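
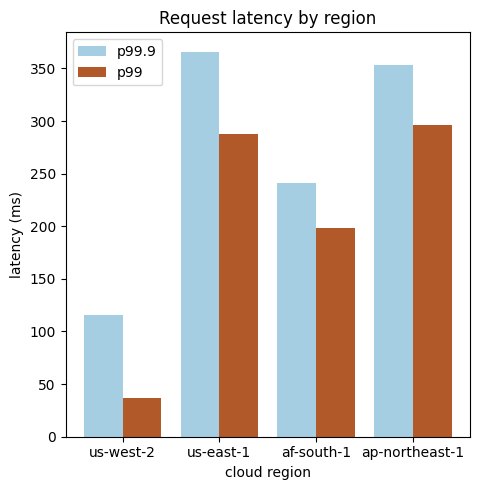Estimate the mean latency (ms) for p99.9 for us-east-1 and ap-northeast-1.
(350 + 350) / 2 ≈ 350.

≈ 350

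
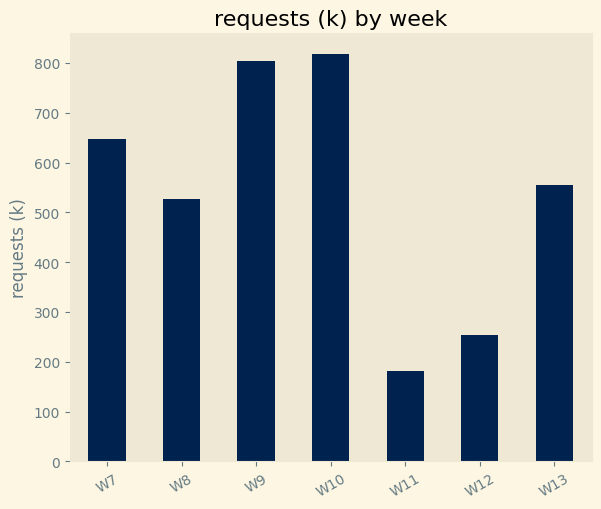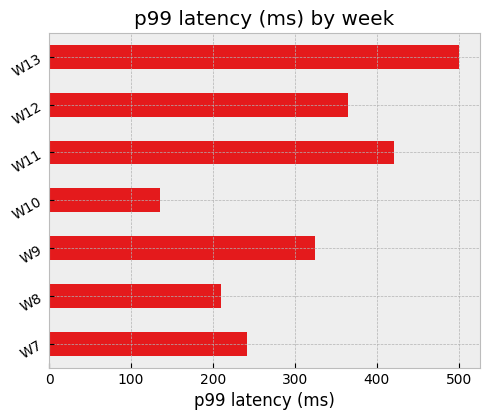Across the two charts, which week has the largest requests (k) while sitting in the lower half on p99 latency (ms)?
Chart 2 median p99 latency (ms) ≈ 300; below-median weeks: W7, W8, W10. Among those, W10 has the highest requests (k) (≈ 800).

W10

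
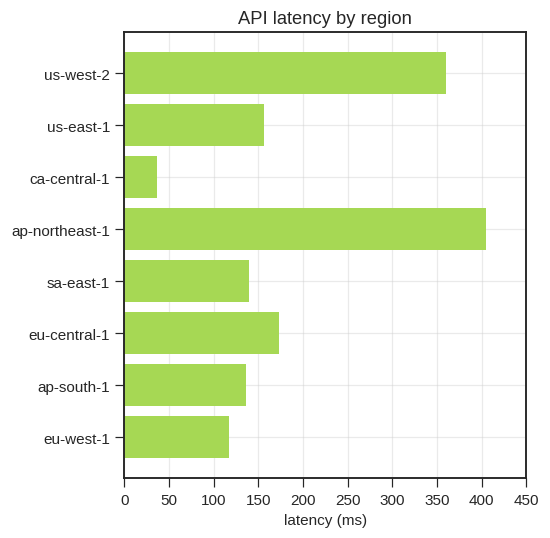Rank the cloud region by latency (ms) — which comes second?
us-west-2

Top 3: ap-northeast-1 ≈ 400, us-west-2 ≈ 350, eu-central-1 ≈ 150.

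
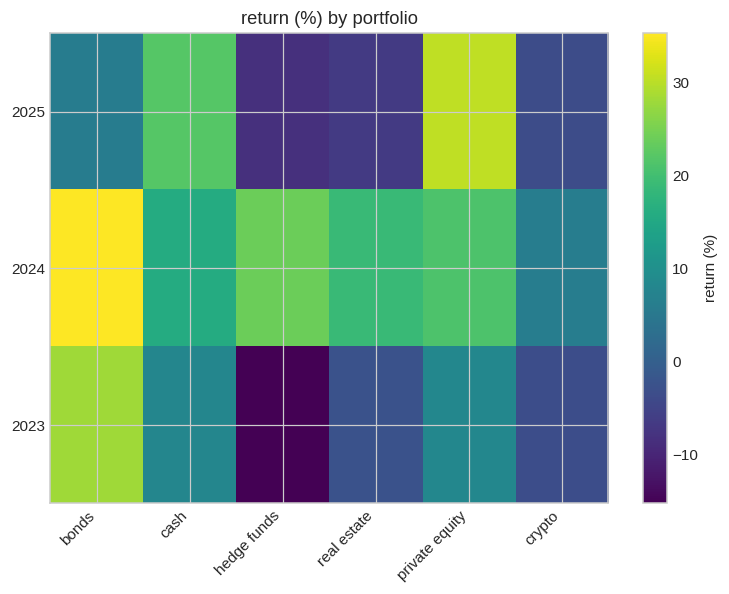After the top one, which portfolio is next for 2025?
cash

Top 3 for 2025: private equity ≈ 30, cash ≈ 20, bonds ≈ 5.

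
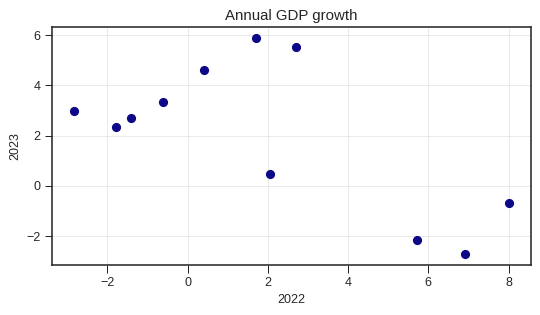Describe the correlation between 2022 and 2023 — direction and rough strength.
negative, moderate

Points are negatively correlated; moderate (|r| ≈ 0.6).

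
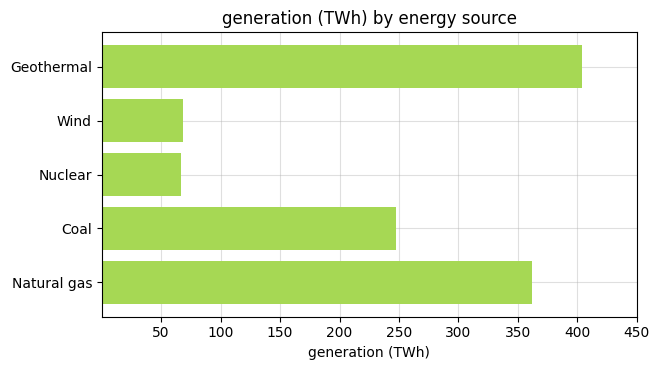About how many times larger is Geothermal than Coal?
Geothermal ≈ 400, Coal ≈ 250; 400/250 ≈ 1.6.

≈ 1.6×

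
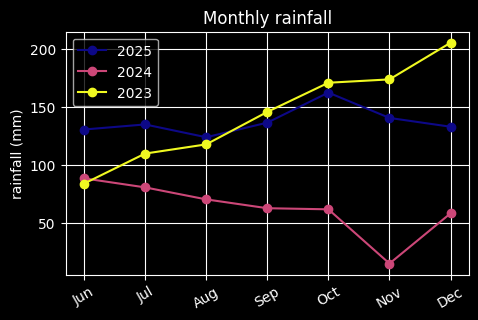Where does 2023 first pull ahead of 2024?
Jun: 2023 ≈ 80 vs 2024 ≈ 80 (not yet); Jul: 2023 ≈ 100 vs 2024 ≈ 80 (first crossover).

Jul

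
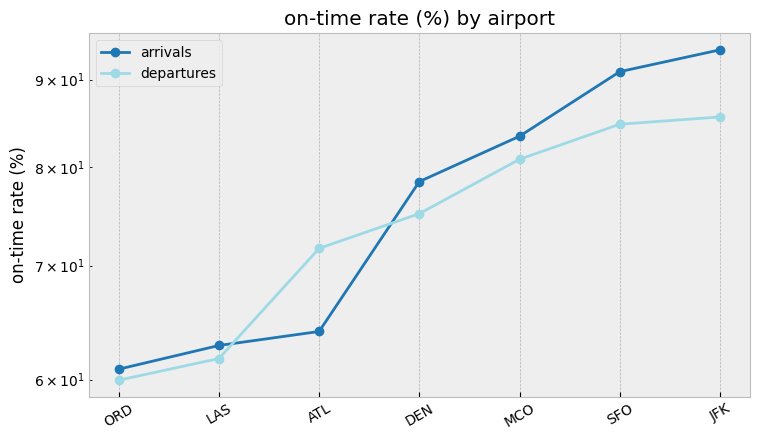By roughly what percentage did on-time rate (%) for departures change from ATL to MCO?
ATL ≈ 70, MCO ≈ 80; (80 − 70) / 70 ≈ +14.3%.

≈ +14.3%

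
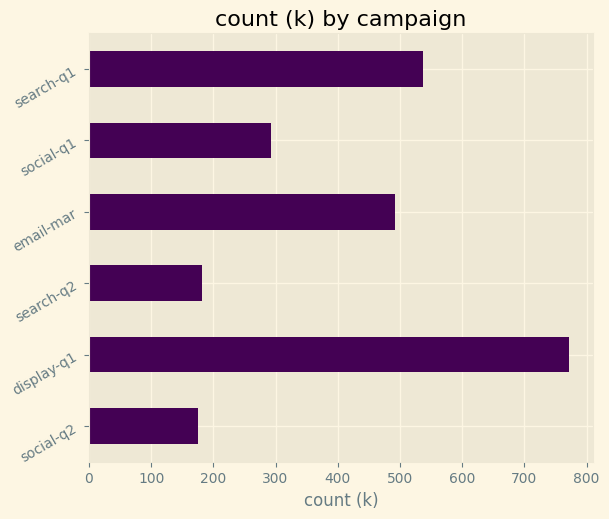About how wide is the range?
≈ 600

Max display-q1 ≈ 800, min social-q2 ≈ 200; range ≈ 600.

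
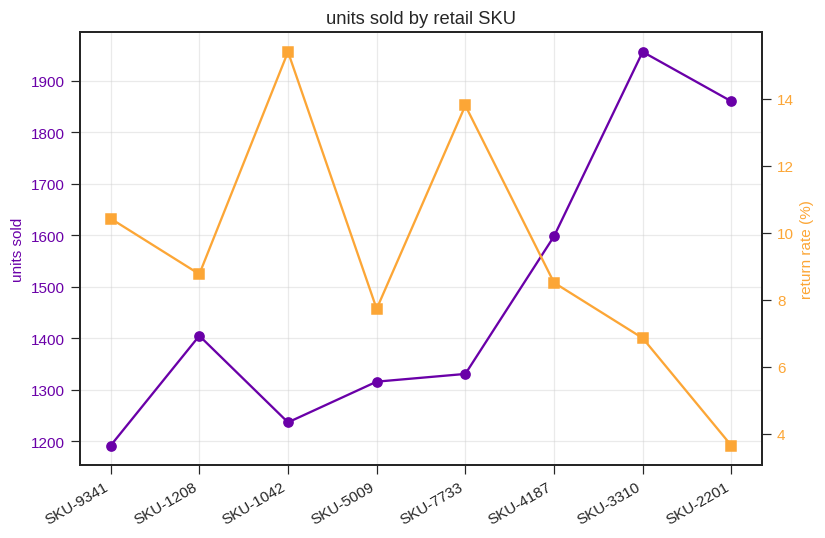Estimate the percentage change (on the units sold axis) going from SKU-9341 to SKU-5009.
≈ +8.3%

SKU-9341 ≈ 1200, SKU-5009 ≈ 1300; (1300 − 1200) / 1200 ≈ +8.3%.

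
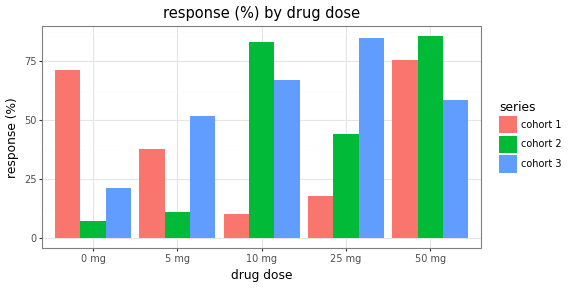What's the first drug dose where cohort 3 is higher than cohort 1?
5 mg

0 mg: cohort 3 ≈ 20 vs cohort 1 ≈ 70 (not yet); 5 mg: cohort 3 ≈ 50 vs cohort 1 ≈ 40 (first crossover).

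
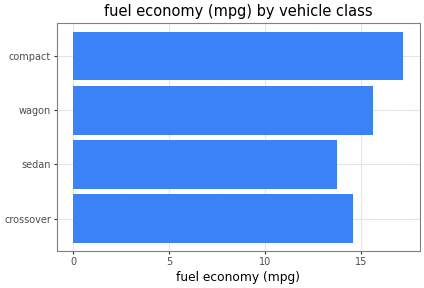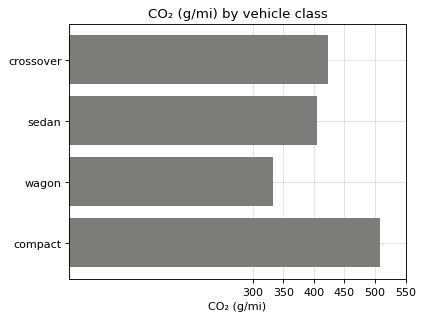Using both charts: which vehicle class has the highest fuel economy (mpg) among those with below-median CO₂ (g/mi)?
Chart 2 median CO₂ (g/mi) ≈ 400; below-median vehicle classes: sedan, wagon. Among those, wagon has the highest fuel economy (mpg) (≈ 16).

wagon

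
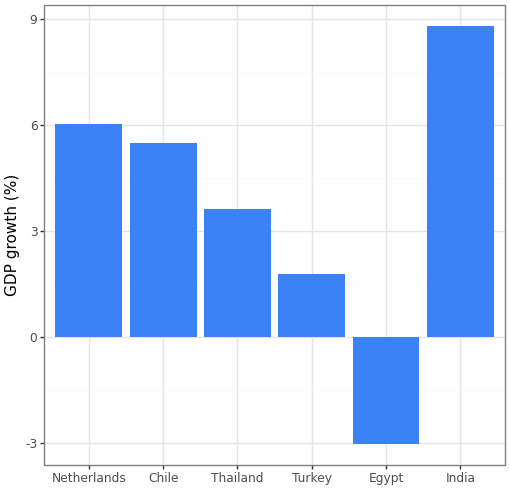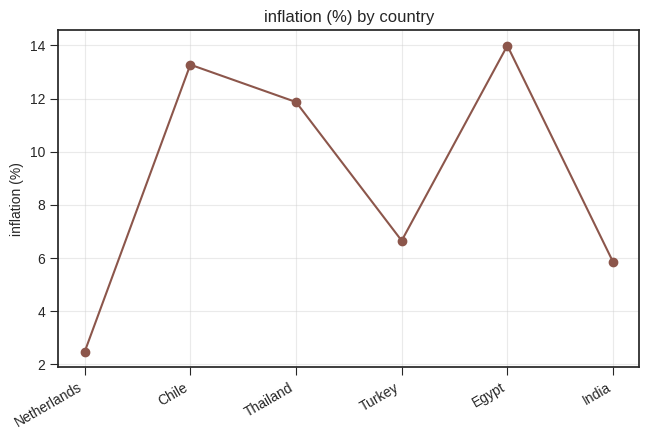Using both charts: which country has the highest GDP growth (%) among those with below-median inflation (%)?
Chart 2 median inflation (%) ≈ 10; below-median countries: Netherlands, Turkey, India. Among those, India has the highest GDP growth (%) (≈ 9).

India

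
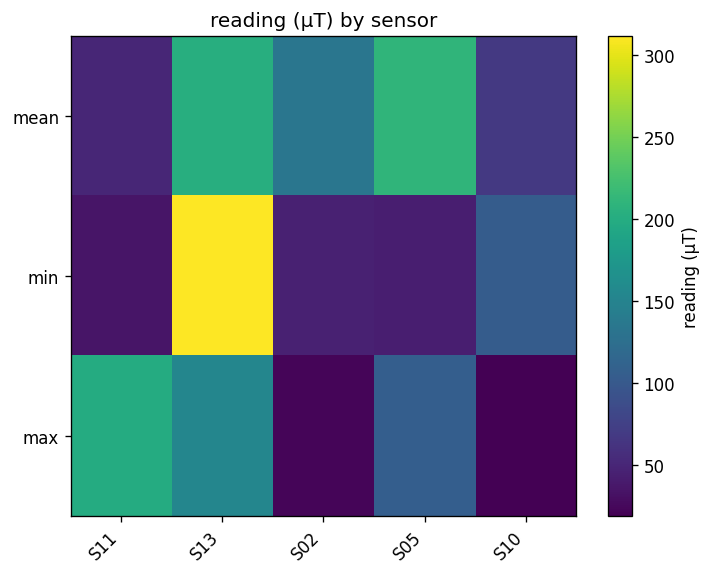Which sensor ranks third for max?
Top 4 for max: S11 ≈ 200, S13 ≈ 150, S05 ≈ 100, S02 ≈ 25.

S05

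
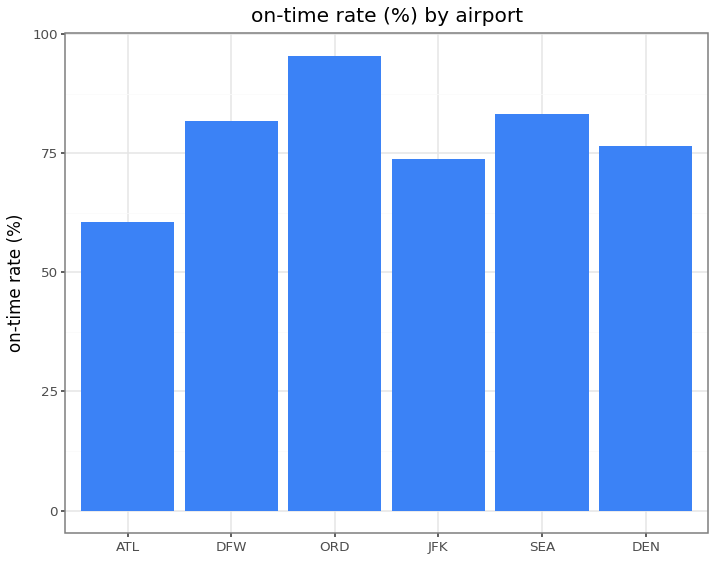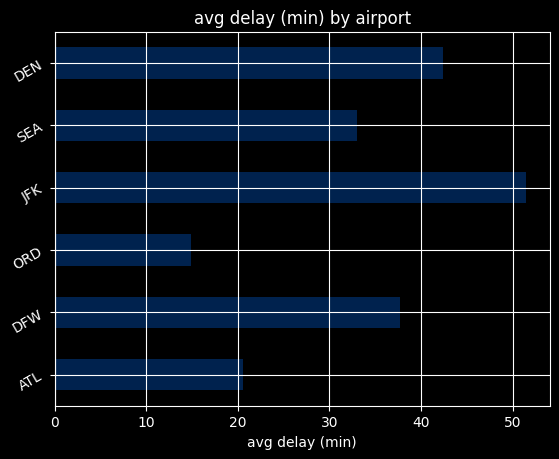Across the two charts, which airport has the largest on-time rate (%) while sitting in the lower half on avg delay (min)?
Chart 2 median avg delay (min) ≈ 35; below-median airports: ATL, ORD, SEA. Among those, ORD has the highest on-time rate (%) (≈ 100).

ORD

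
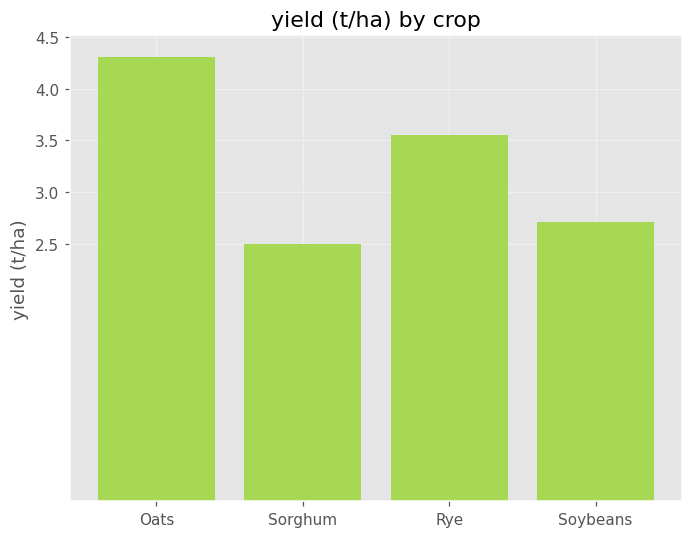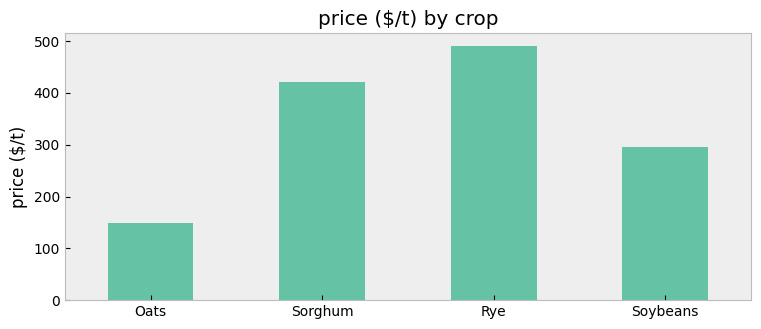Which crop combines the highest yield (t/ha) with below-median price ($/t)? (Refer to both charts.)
Oats

Chart 2 median price ($/t) ≈ 350; below-median crops: Oats, Soybeans. Among those, Oats has the highest yield (t/ha) (≈ 4.5).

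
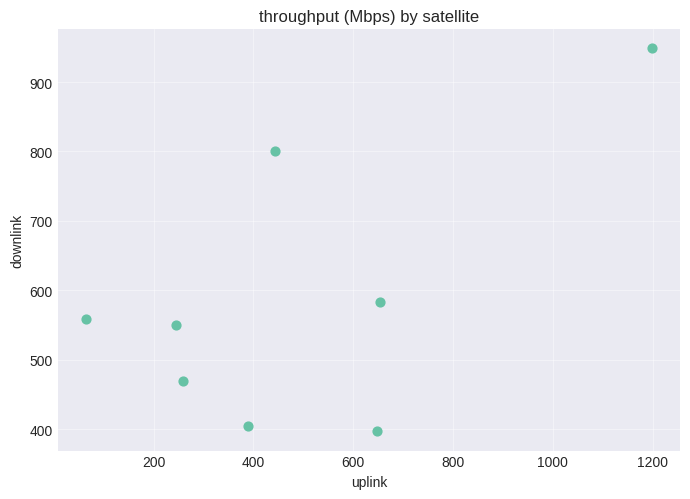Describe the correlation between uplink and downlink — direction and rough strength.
positive, moderate

Points are positively correlated; moderate (|r| ≈ 0.6).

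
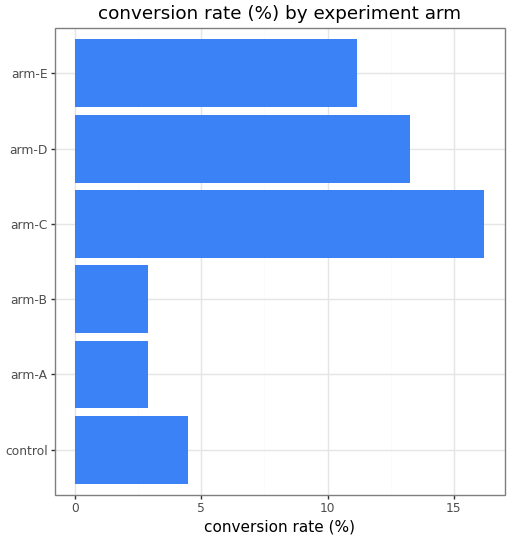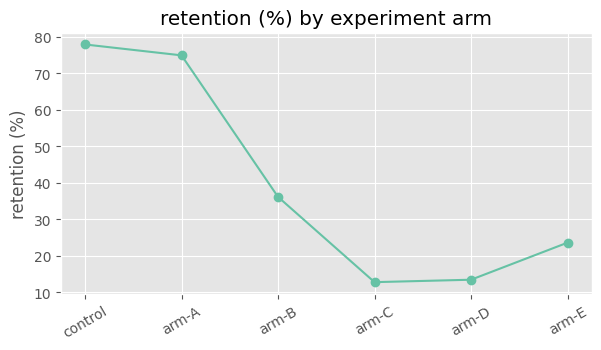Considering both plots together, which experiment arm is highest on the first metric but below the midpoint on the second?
arm-C

Chart 2 median retention (%) ≈ 30; below-median experiment arms: arm-C, arm-D, arm-E. Among those, arm-C has the highest conversion rate (%) (≈ 16).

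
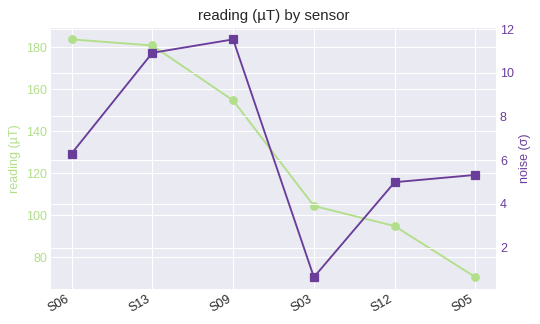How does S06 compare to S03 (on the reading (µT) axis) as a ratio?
≈ 1.8×

S06 ≈ 180, S03 ≈ 100; 180/100 ≈ 1.8.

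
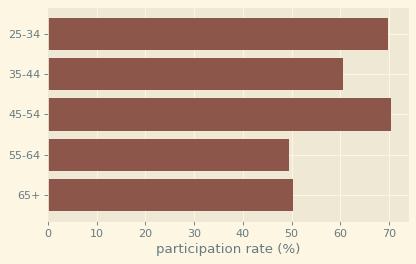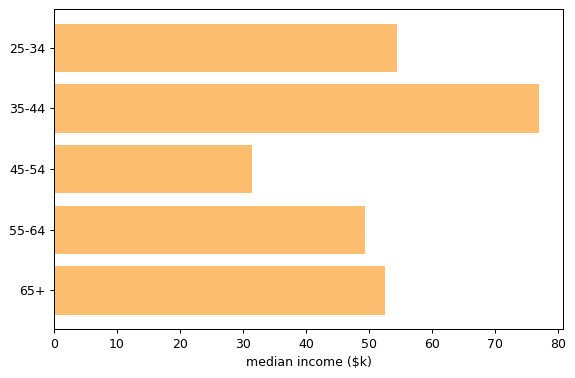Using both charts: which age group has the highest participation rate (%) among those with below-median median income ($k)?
Chart 2 median median income ($k) ≈ 50; below-median age groups: 45-54, 55-64. Among those, 45-54 has the highest participation rate (%) (≈ 70).

45-54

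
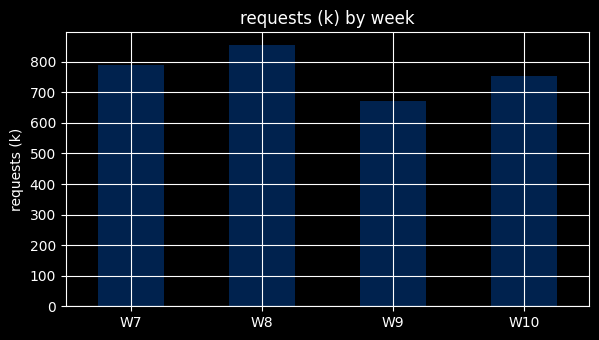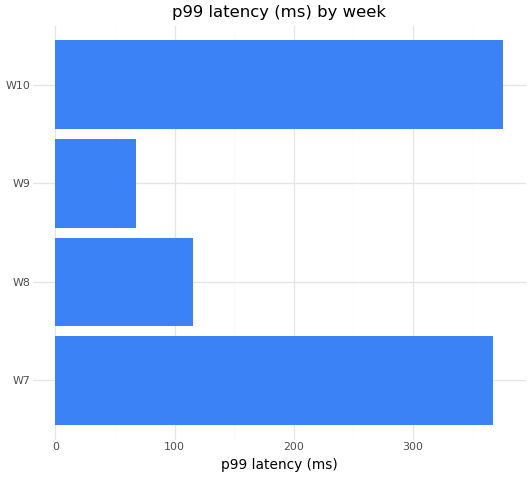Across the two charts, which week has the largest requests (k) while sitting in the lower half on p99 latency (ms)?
W8

Chart 2 median p99 latency (ms) ≈ 250; below-median weeks: W8, W9. Among those, W8 has the highest requests (k) (≈ 900).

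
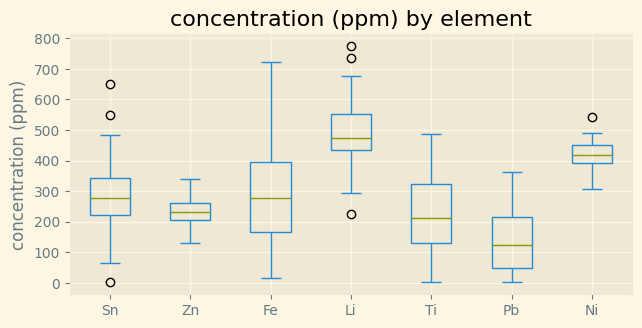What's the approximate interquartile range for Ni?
≈ 50

Q3 ≈ 450, Q1 ≈ 400; IQR ≈ 50.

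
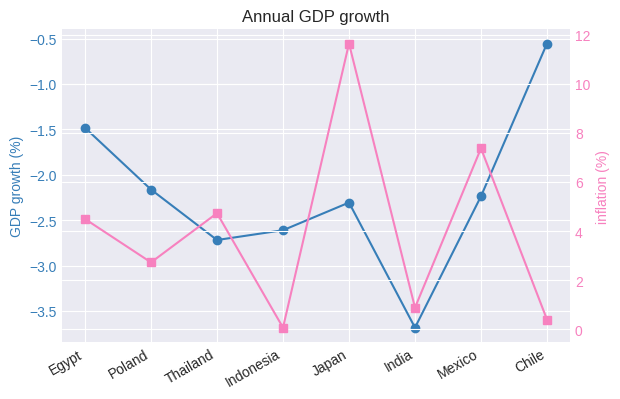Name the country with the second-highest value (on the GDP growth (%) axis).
Egypt

Top 3 (on the GDP growth (%) axis): Chile ≈ -0.5, Egypt ≈ -1.5, Poland ≈ -2.0.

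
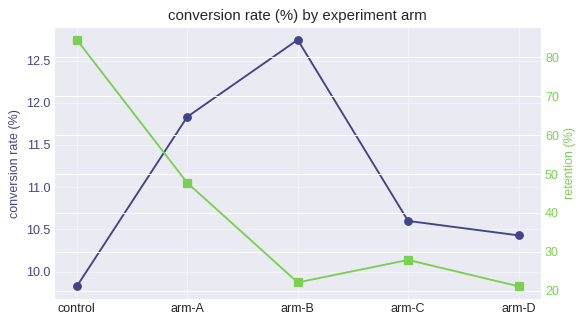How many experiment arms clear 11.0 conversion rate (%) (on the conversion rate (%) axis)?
Above 11.0: arm-A, arm-B.

2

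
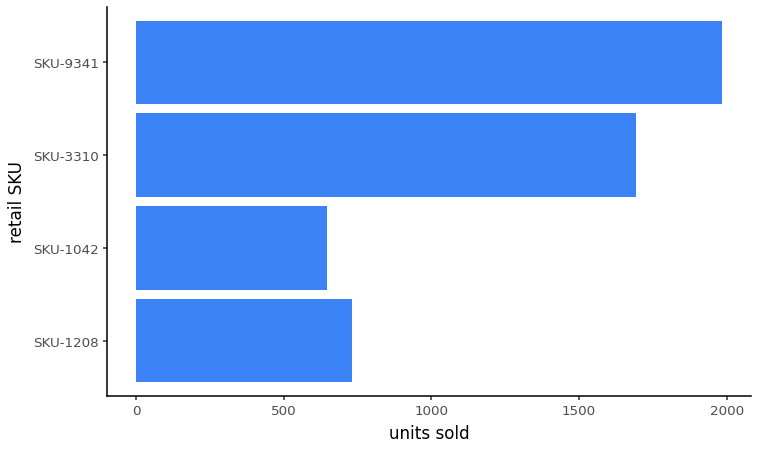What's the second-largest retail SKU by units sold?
Top 3: SKU-9341 ≈ 2000, SKU-3310 ≈ 1600, SKU-1208 ≈ 800.

SKU-3310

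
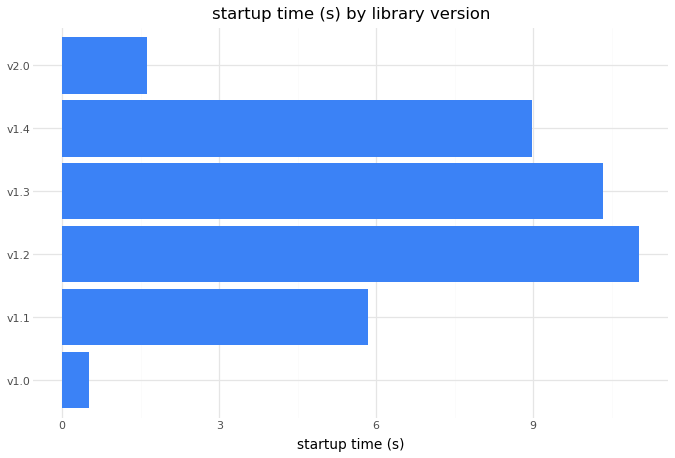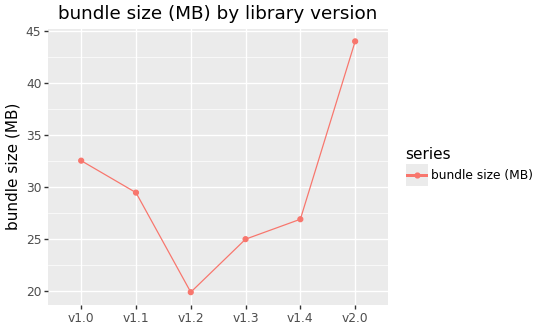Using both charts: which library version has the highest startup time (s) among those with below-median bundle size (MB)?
v1.2

Chart 2 median bundle size (MB) ≈ 30; below-median library versions: v1.2, v1.3, v1.4. Among those, v1.2 has the highest startup time (s) (≈ 12).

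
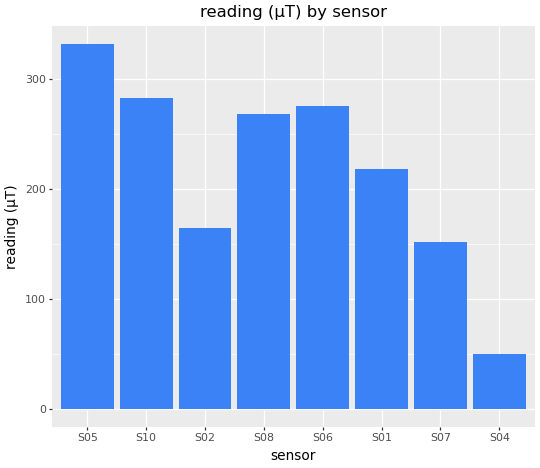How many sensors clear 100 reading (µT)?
Above 100: S05, S10, S02, S08, S06, S01, S07.

7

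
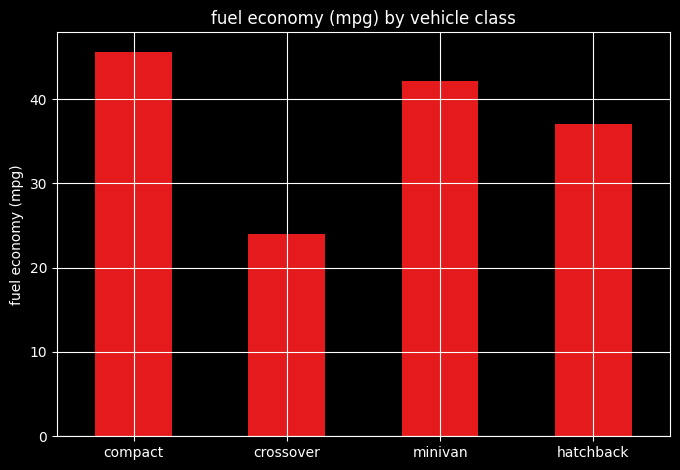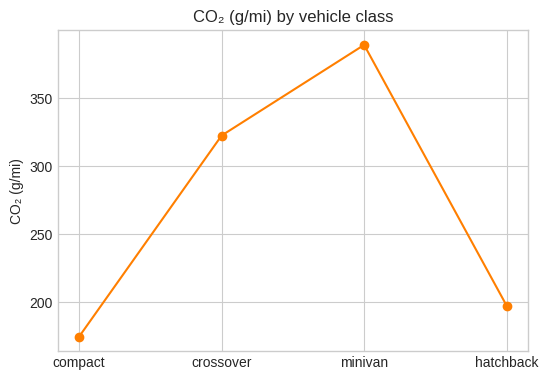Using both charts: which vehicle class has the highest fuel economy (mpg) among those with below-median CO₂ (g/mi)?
Chart 2 median CO₂ (g/mi) ≈ 250; below-median vehicle classes: compact, hatchback. Among those, compact has the highest fuel economy (mpg) (≈ 45).

compact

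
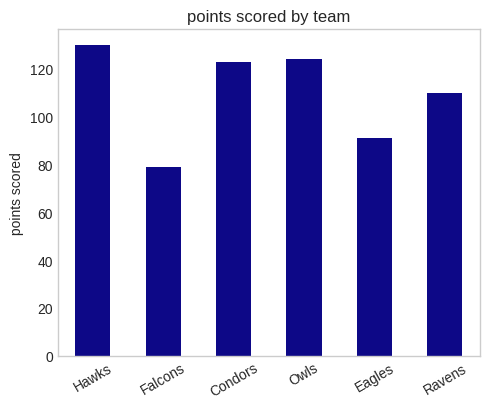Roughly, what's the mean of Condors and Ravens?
≈ 120

(120 + 120) / 2 ≈ 120.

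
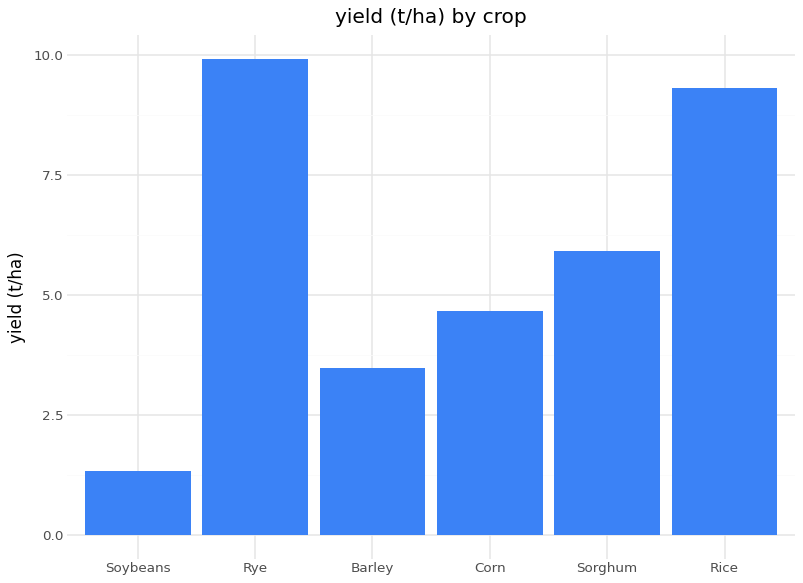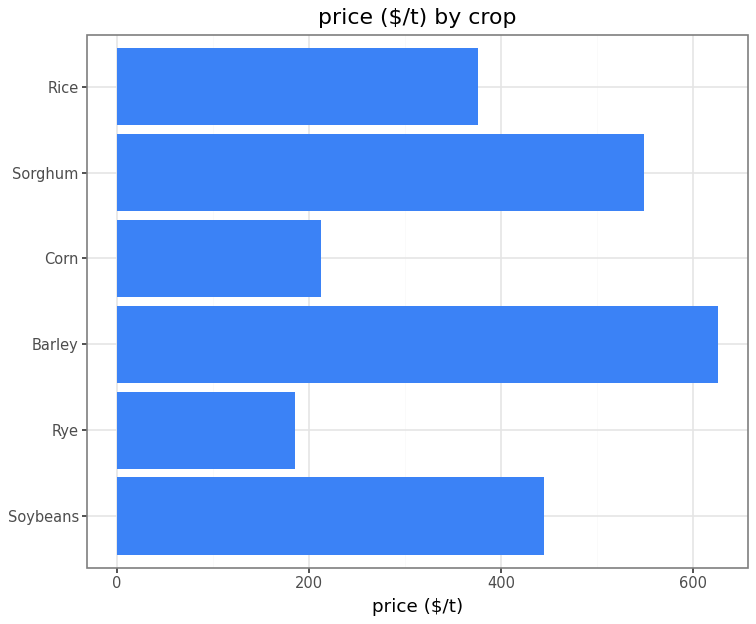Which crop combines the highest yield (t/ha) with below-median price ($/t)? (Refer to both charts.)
Rye

Chart 2 median price ($/t) ≈ 400; below-median crops: Rye, Corn, Rice. Among those, Rye has the highest yield (t/ha) (≈ 10).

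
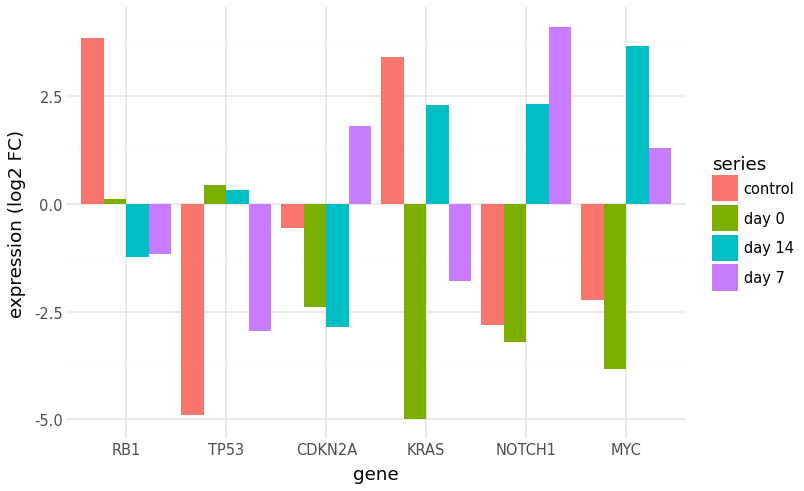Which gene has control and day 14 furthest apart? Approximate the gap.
MYC, ≈ 6 log2 FC

MYC: control ≈ -2, day 14 ≈ 4 → gap ≈ 6. Next-largest (TP53) is only ≈ 5.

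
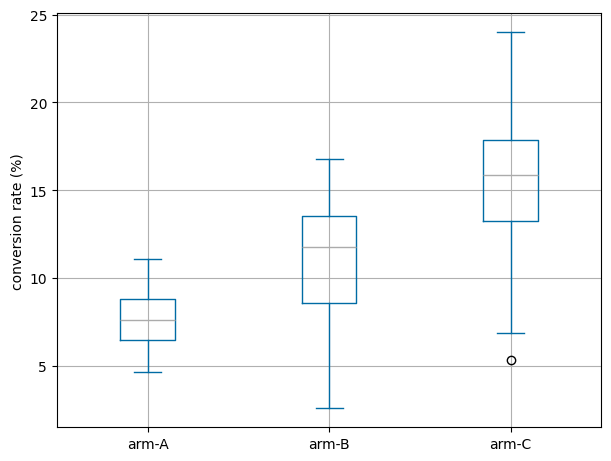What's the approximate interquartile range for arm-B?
≈ 5

Q3 ≈ 14, Q1 ≈ 9; IQR ≈ 5.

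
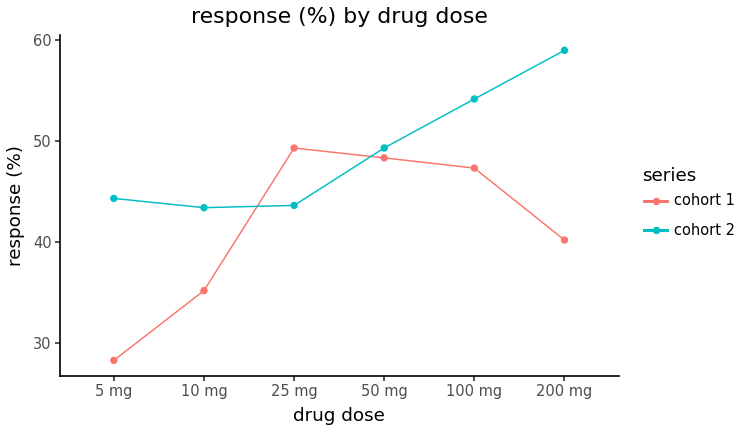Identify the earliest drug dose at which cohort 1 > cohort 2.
25 mg

10 mg: cohort 1 ≈ 35 vs cohort 2 ≈ 45 (not yet); 25 mg: cohort 1 ≈ 50 vs cohort 2 ≈ 45 (first crossover).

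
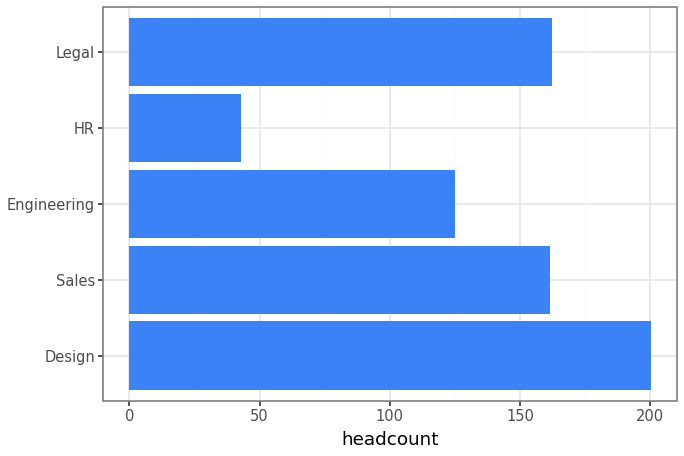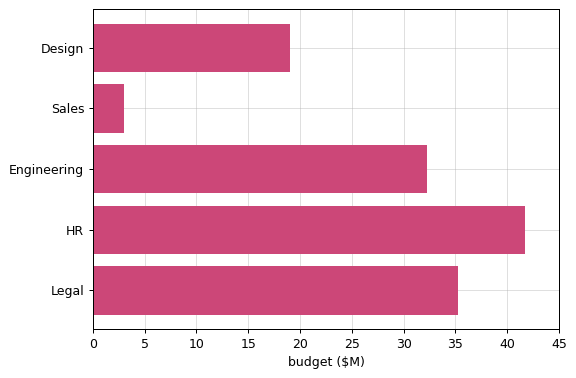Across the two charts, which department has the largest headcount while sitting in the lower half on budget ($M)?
Design

Chart 2 median budget ($M) ≈ 30; below-median departments: Design, Sales. Among those, Design has the highest headcount (≈ 200).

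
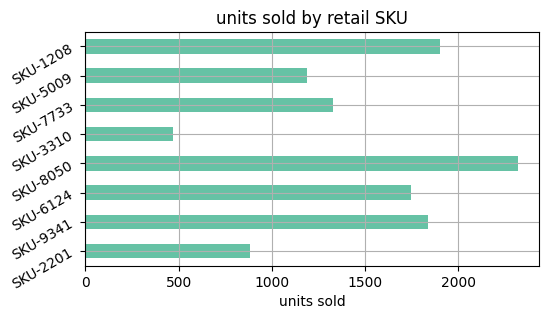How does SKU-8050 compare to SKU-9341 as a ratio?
SKU-8050 ≈ 2400, SKU-9341 ≈ 1800; 2400/1800 ≈ 1.33.

≈ 1.33×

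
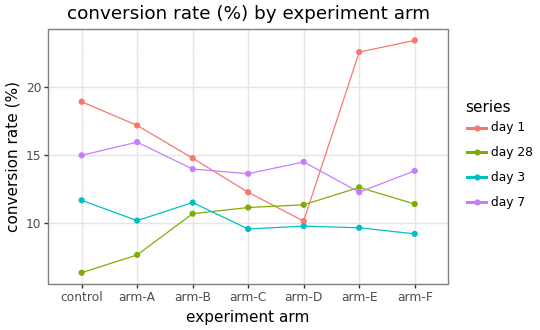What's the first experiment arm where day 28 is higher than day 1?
arm-D

arm-C: day 28 ≈ 12 vs day 1 ≈ 12 (not yet); arm-D: day 28 ≈ 12 vs day 1 ≈ 10 (first crossover).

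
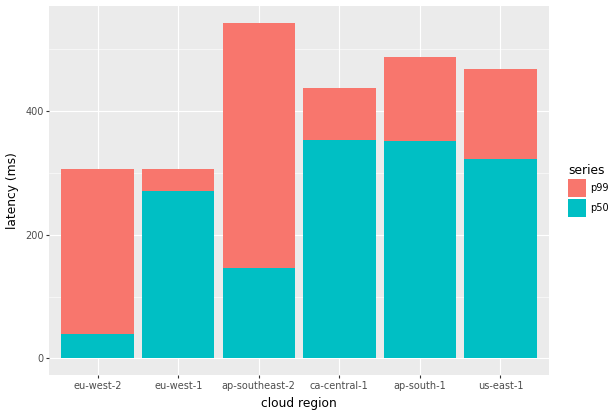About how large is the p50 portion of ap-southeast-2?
p50 top ≈ 150, bottom ≈ 0; segment ≈ 150.

≈ 150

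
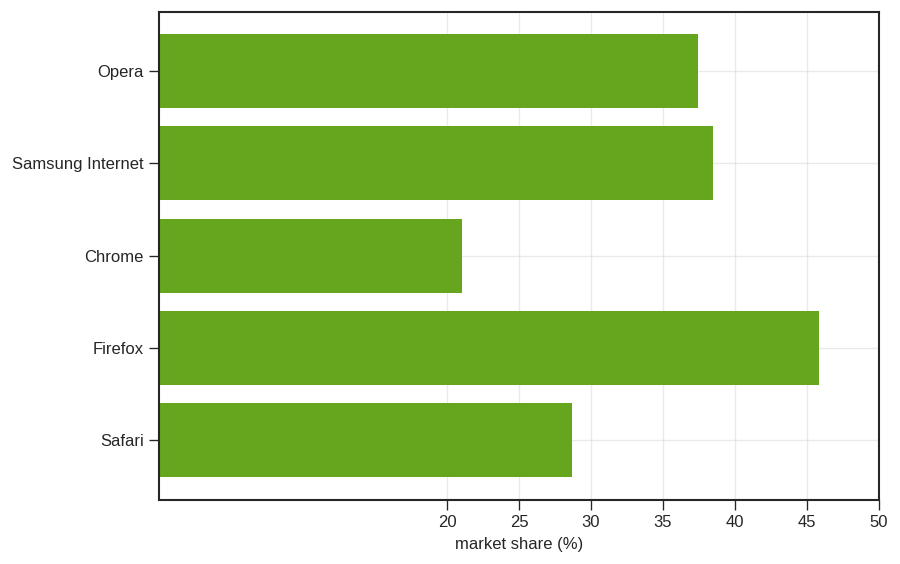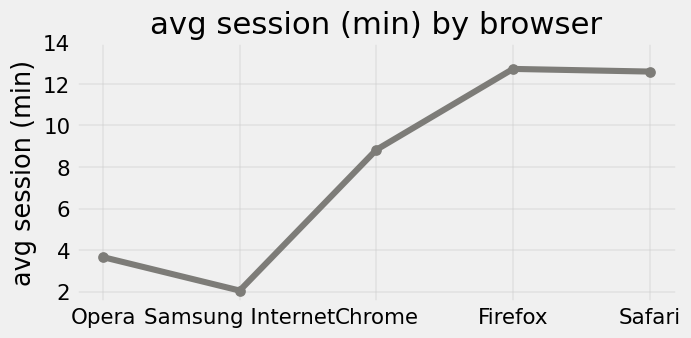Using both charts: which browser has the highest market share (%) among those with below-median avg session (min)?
Chart 2 median avg session (min) ≈ 8; below-median browsers: Opera, Samsung Internet. Among those, Samsung Internet has the highest market share (%) (≈ 40).

Samsung Internet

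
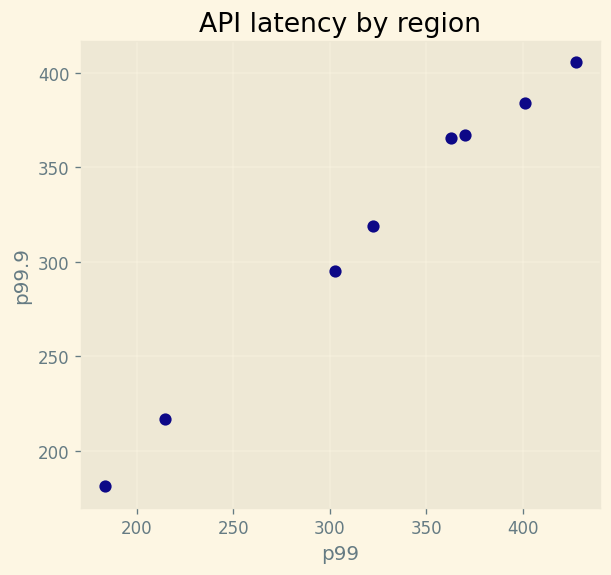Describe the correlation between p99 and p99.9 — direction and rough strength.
Points are positively correlated; strong (|r| ≈ 1.0).

positive, strong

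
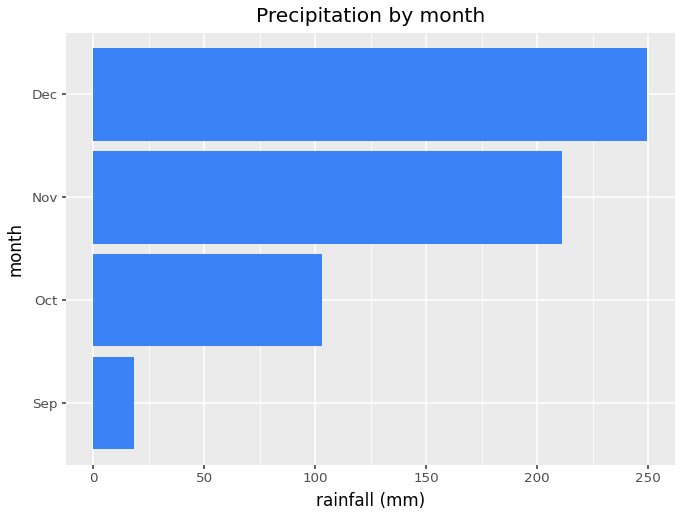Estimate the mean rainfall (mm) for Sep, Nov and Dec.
≈ 158

(25 + 200 + 250) / 3 ≈ 158.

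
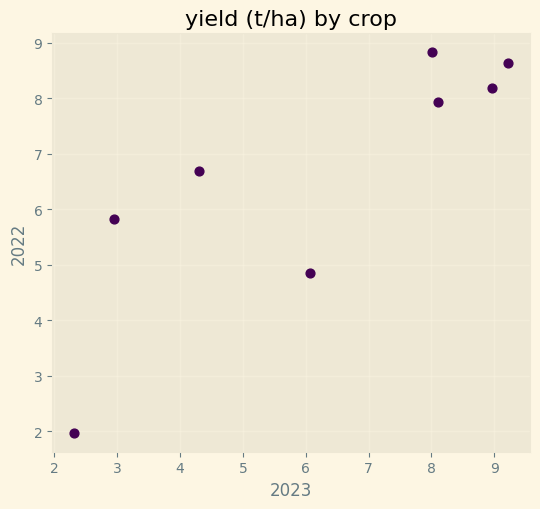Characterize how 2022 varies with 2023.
positive, strong

Points are positively correlated; strong (|r| ≈ 0.8).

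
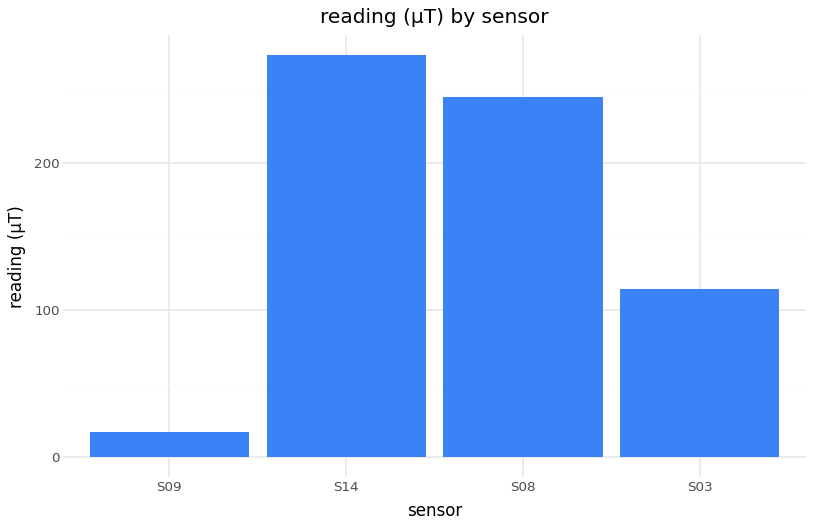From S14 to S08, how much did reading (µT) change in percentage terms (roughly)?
S14 ≈ 275, S08 ≈ 250; (250 − 275) / 275 ≈ -9.1%.

≈ -9.1%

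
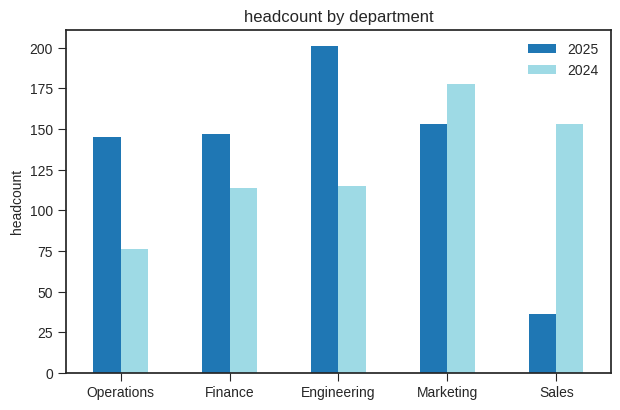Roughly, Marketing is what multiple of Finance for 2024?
≈ 1.5×

Marketing ≈ 180, Finance ≈ 120; 180/120 ≈ 1.5.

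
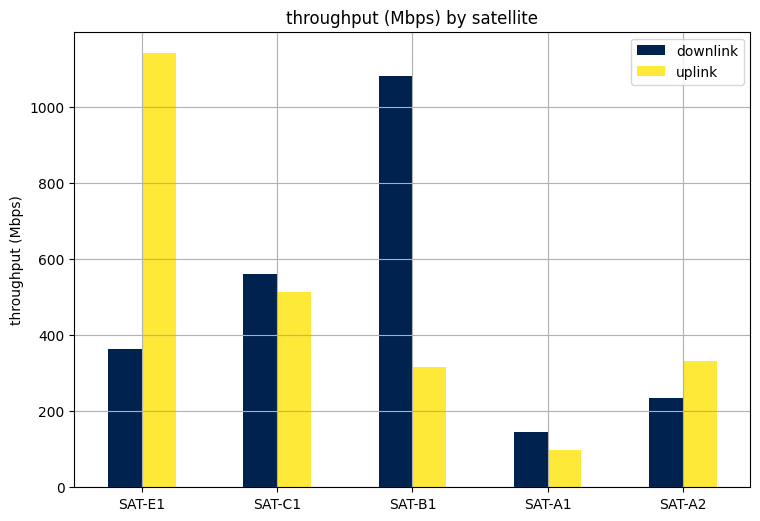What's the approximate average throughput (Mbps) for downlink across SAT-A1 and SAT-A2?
(100 + 200) / 2 ≈ 150.

≈ 150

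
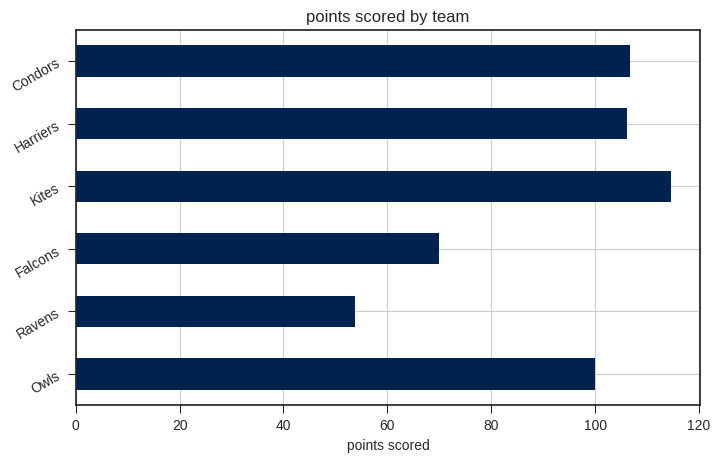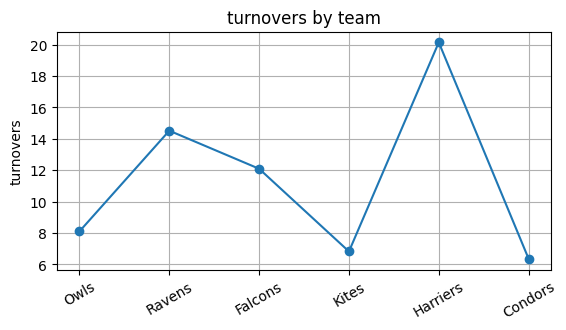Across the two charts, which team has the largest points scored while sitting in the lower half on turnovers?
Chart 2 median turnovers ≈ 10; below-median teams: Owls, Kites, Condors. Among those, Kites has the highest points scored (≈ 120).

Kites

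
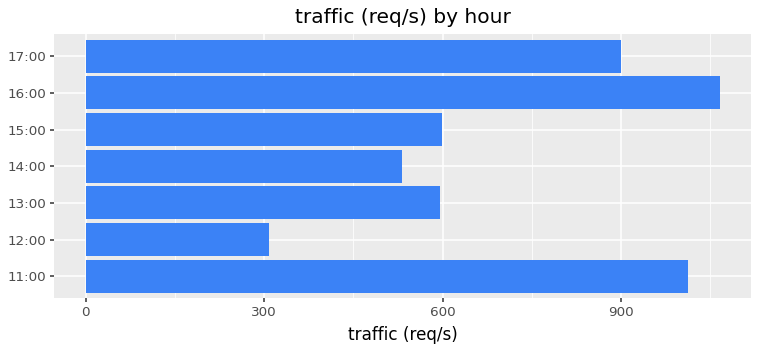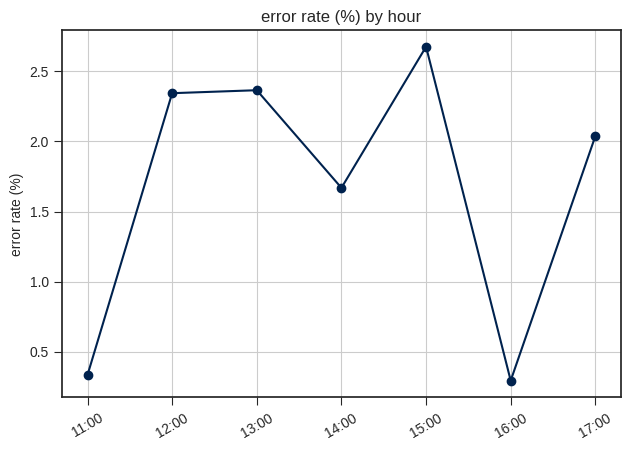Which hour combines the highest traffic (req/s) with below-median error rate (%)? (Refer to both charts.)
16:00

Chart 2 median error rate (%) ≈ 2; below-median hours: 11:00, 14:00, 16:00. Among those, 16:00 has the highest traffic (req/s) (≈ 1100).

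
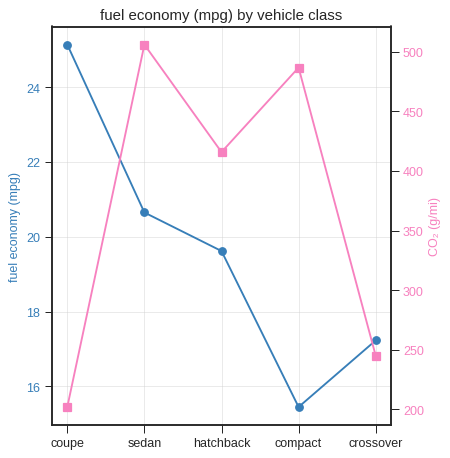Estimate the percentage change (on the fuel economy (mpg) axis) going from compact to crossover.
compact ≈ 15, crossover ≈ 17; (17 − 15) / 15 ≈ +13.3%.

≈ +13.3%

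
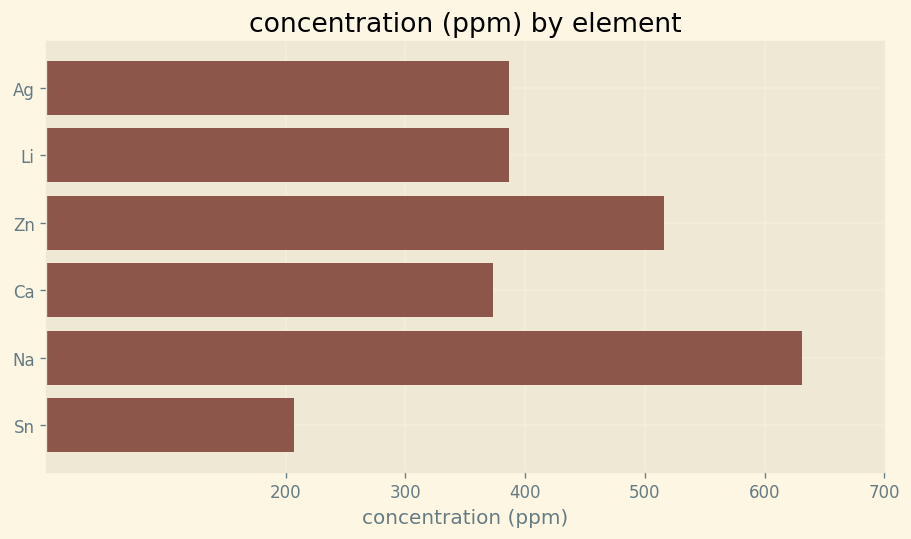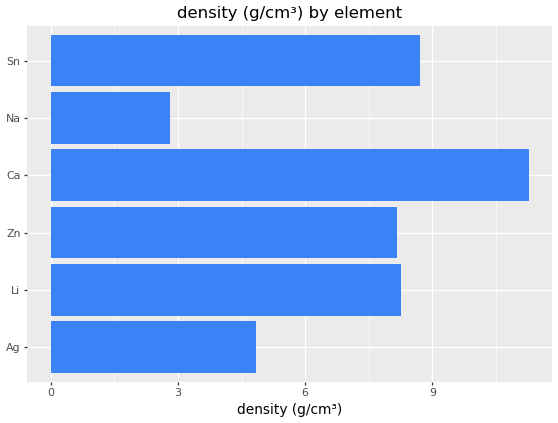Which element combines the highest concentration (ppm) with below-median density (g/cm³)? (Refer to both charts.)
Na

Chart 2 median density (g/cm³) ≈ 8; below-median elements: Ag, Zn, Na. Among those, Na has the highest concentration (ppm) (≈ 600).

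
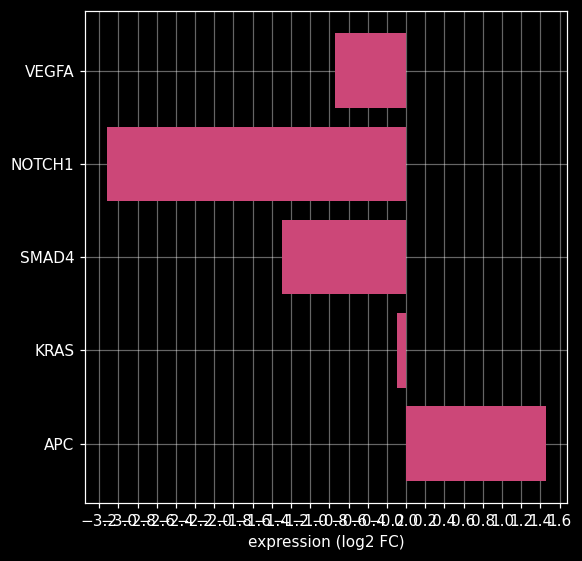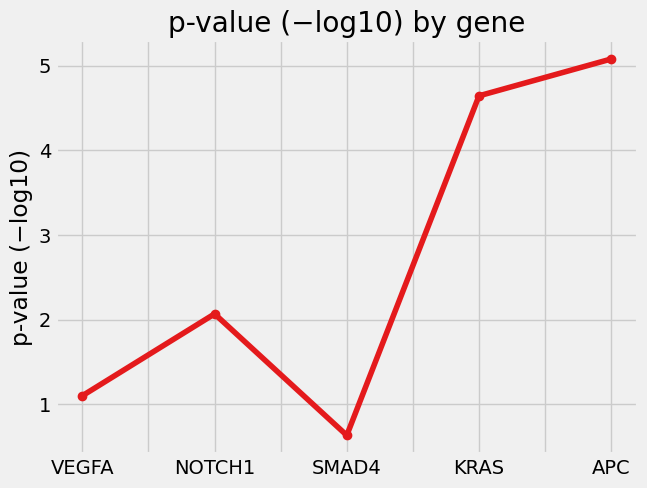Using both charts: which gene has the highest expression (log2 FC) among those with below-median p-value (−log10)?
Chart 2 median p-value (−log10) ≈ 2; below-median genes: VEGFA, SMAD4. Among those, VEGFA has the highest expression (log2 FC) (≈ -0.8).

VEGFA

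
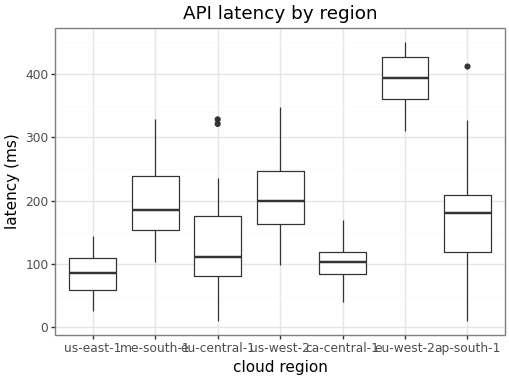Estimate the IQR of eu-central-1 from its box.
≈ 100

Q3 ≈ 200, Q1 ≈ 100; IQR ≈ 100.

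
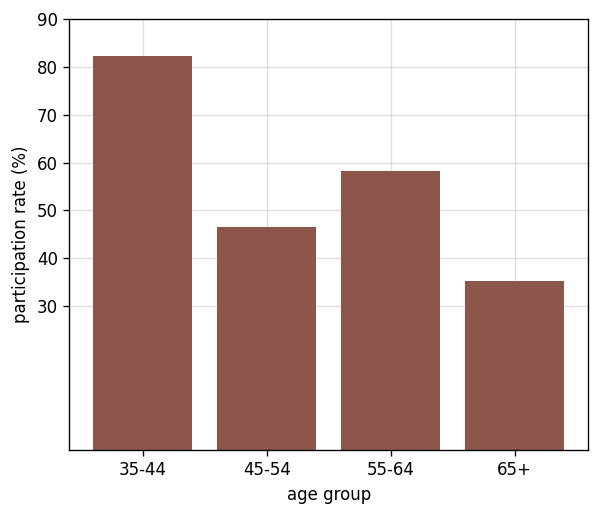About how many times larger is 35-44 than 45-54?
35-44 ≈ 80, 45-54 ≈ 50; 80/50 ≈ 1.6.

≈ 1.6×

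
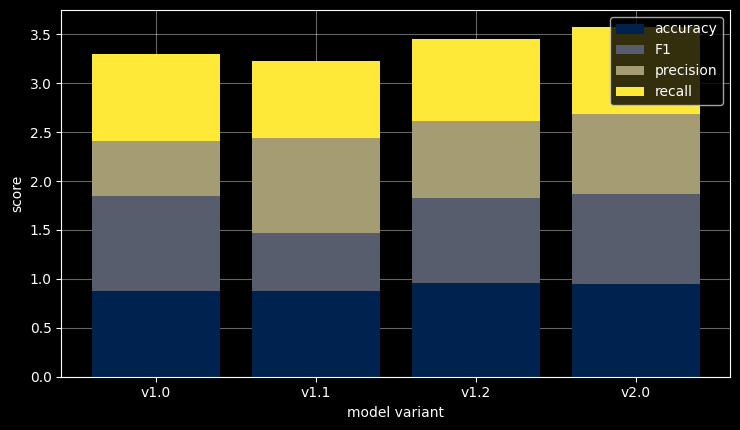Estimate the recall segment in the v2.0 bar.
≈ 1.0

recall top ≈ 3.5, bottom ≈ 2.5; segment ≈ 1.0.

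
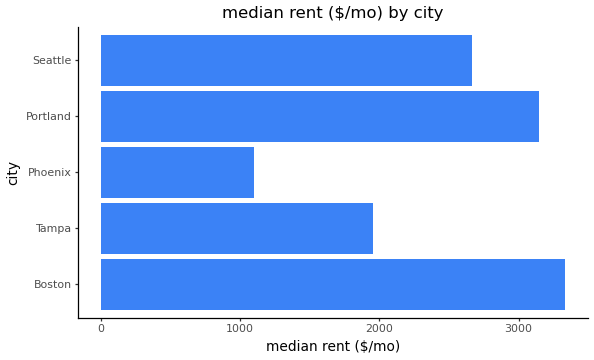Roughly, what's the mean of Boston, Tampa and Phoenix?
(3500 + 2000 + 1000) / 3 ≈ 2167.

≈ 2167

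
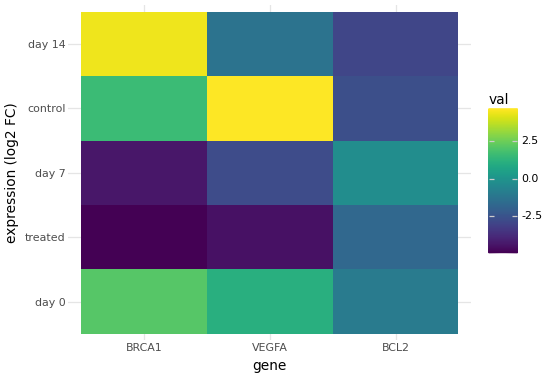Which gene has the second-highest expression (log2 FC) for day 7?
VEGFA

Top 3 for day 7: BCL2 ≈ 0, VEGFA ≈ -3, BRCA1 ≈ -4.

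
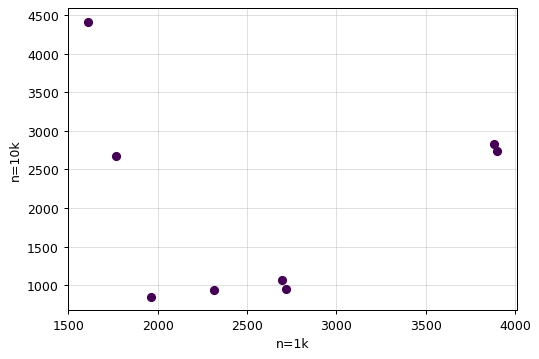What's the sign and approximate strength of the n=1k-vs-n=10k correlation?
no clear correlation

Points are roughly uncorrelated; weak (|r| ≈ 0.0).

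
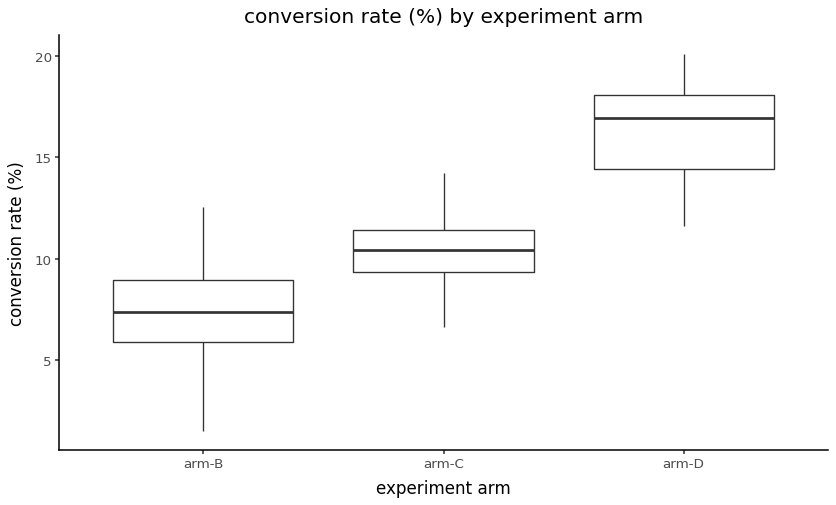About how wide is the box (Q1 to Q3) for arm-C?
≈ 2

Q3 ≈ 11, Q1 ≈ 9; IQR ≈ 2.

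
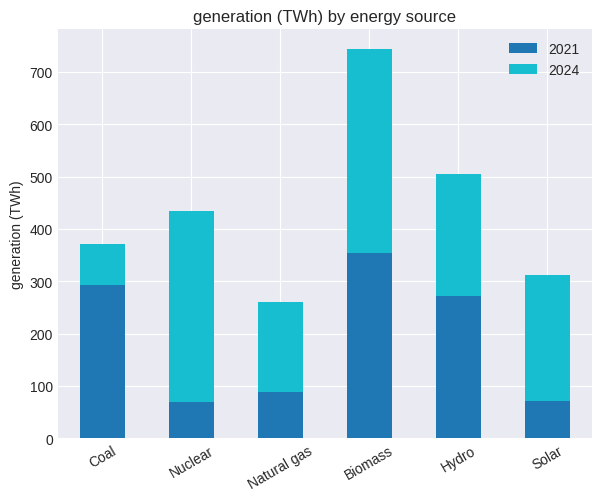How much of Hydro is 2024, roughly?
≈ 200

2024 top ≈ 500, bottom ≈ 300; segment ≈ 200.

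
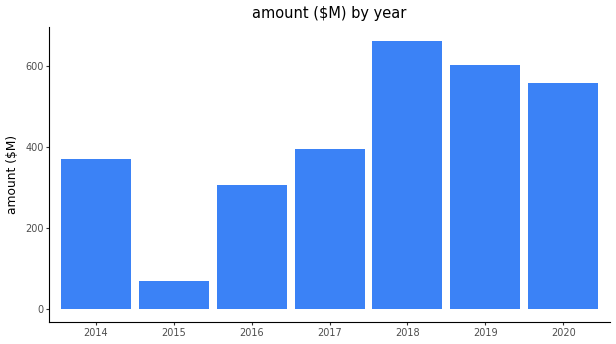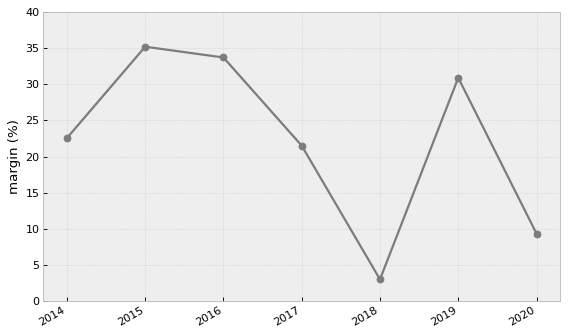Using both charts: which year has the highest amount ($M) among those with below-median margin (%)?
Chart 2 median margin (%) ≈ 25; below-median years: 2017, 2018, 2020. Among those, 2018 has the highest amount ($M) (≈ 700).

2018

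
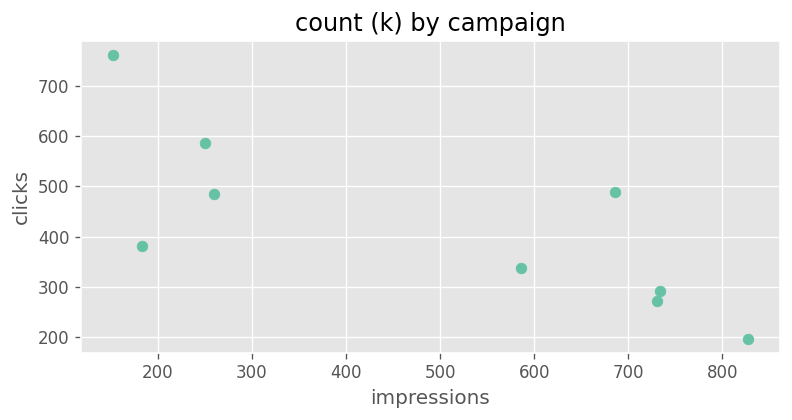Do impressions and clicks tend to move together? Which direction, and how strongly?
Points are negatively correlated; strong (|r| ≈ 0.8).

negative, strong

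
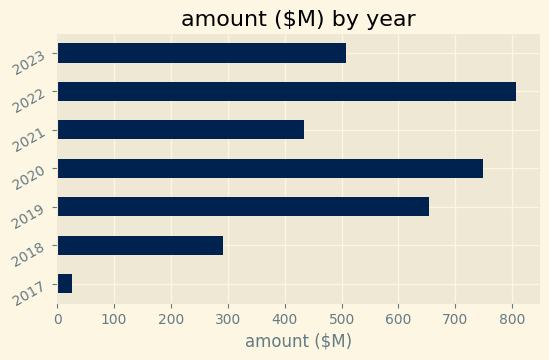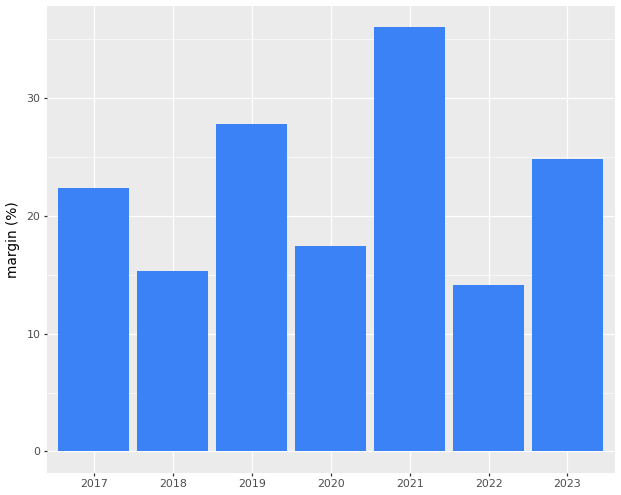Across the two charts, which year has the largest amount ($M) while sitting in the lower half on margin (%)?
2022

Chart 2 median margin (%) ≈ 20; below-median years: 2018, 2020, 2022. Among those, 2022 has the highest amount ($M) (≈ 800).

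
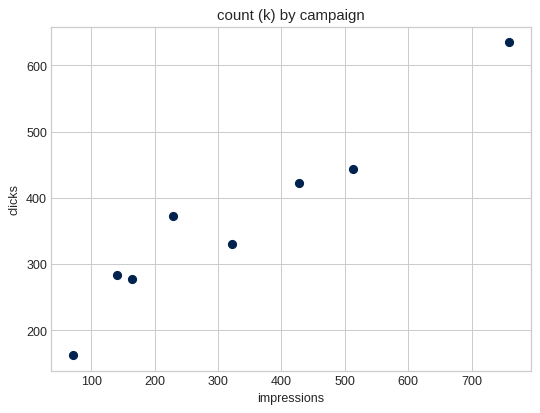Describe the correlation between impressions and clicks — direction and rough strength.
positive, strong

Points are positively correlated; strong (|r| ≈ 1.0).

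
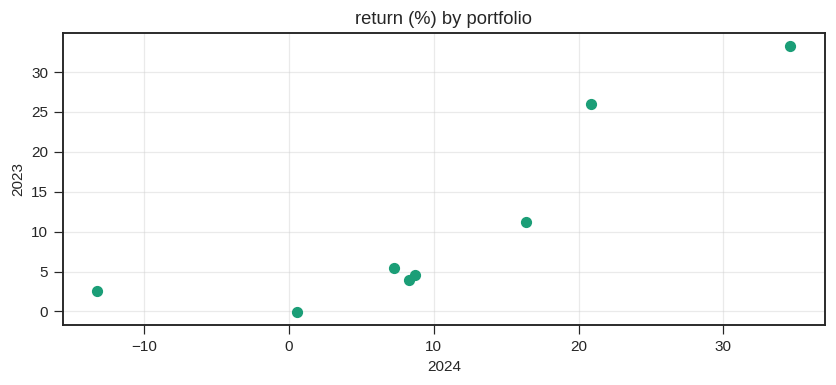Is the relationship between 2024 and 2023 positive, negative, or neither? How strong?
Points are positively correlated; strong (|r| ≈ 0.9).

positive, strong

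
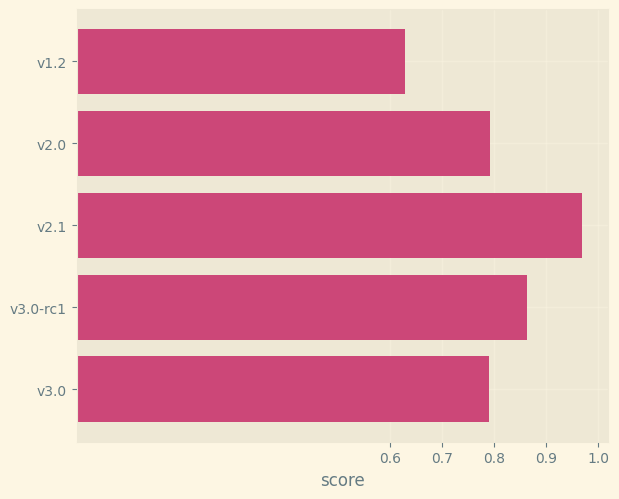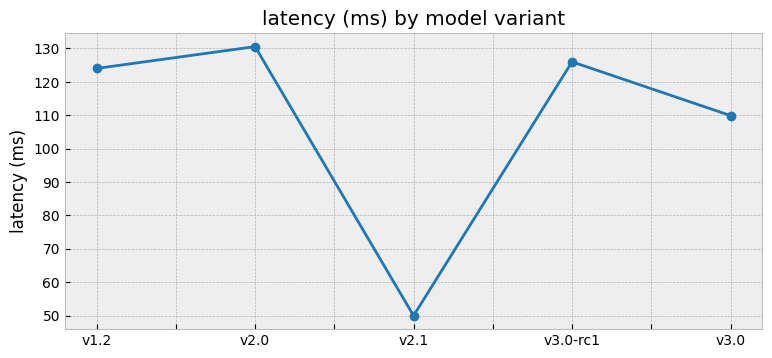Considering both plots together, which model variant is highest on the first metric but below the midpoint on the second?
v2.1

Chart 2 median latency (ms) ≈ 120; below-median model variants: v2.1, v3.0. Among those, v2.1 has the highest score (≈ 1).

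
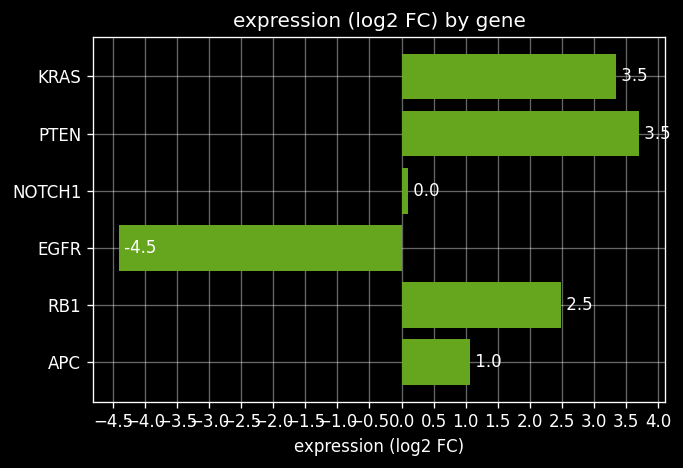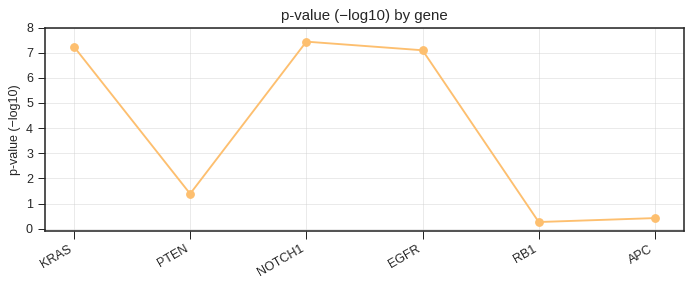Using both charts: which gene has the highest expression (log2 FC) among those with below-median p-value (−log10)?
PTEN

Chart 2 median p-value (−log10) ≈ 4; below-median genes: PTEN, RB1, APC. Among those, PTEN has the highest expression (log2 FC) (≈ 3.5).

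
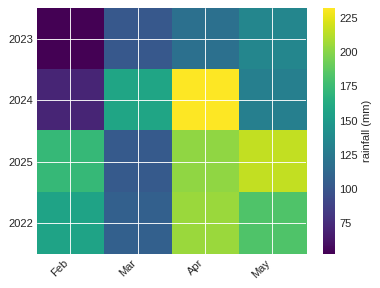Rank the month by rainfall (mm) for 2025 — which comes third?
Feb

Top 4 for 2025: May ≈ 220, Apr ≈ 200, Feb ≈ 180, Mar ≈ 100.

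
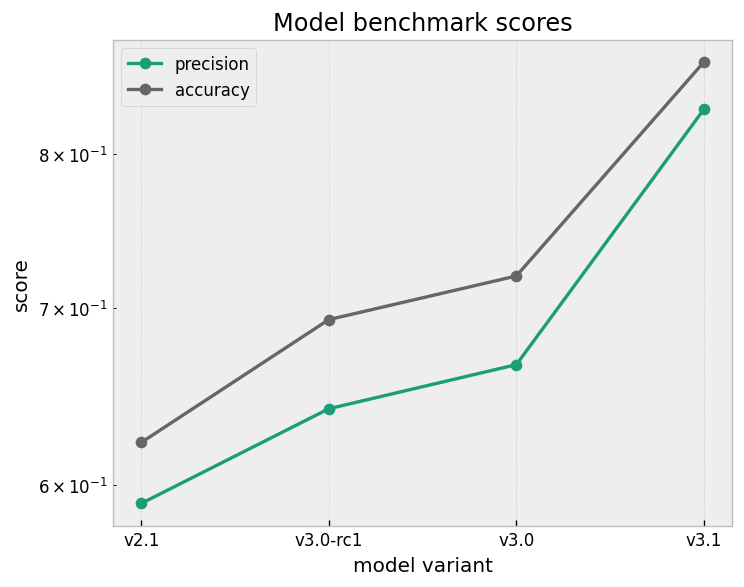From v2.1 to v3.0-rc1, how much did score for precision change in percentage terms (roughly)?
≈ +8.3%

v2.1 ≈ 0.60, v3.0-rc1 ≈ 0.65; (0.65 − 0.60) / 0.60 ≈ +8.3%.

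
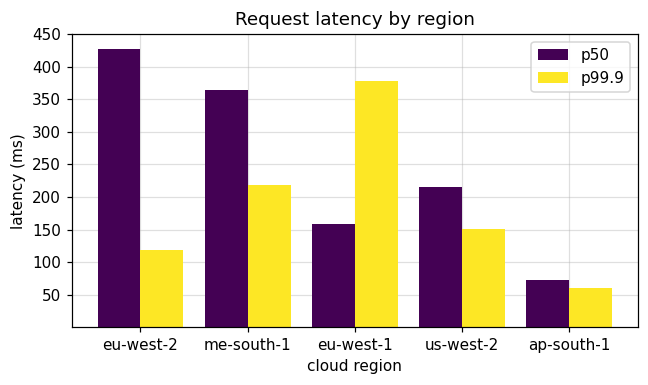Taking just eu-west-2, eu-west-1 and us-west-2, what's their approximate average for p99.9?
≈ 217

(100 + 400 + 150) / 3 ≈ 217.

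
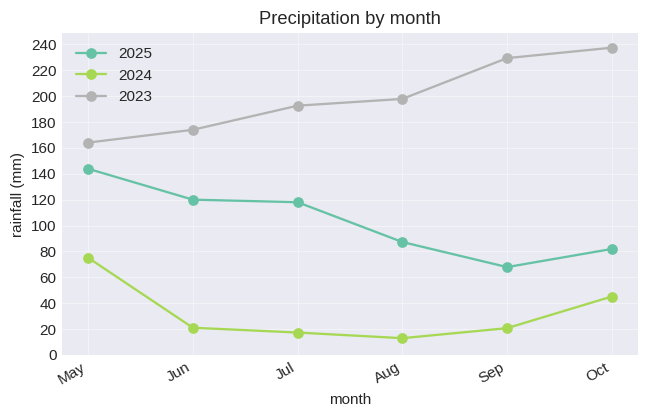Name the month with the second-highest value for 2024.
Oct

Top 3 for 2024: May ≈ 80, Oct ≈ 40, Jun ≈ 20.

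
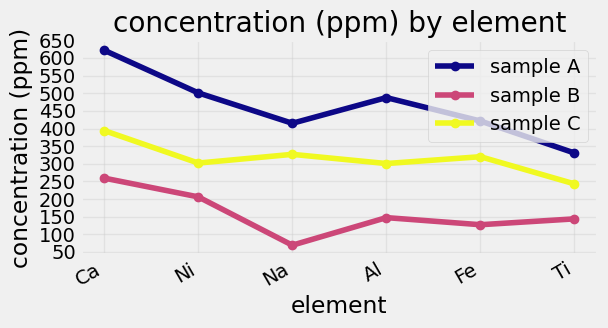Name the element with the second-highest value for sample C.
Na

Top 3 for sample C: Ca ≈ 400, Na ≈ 350, Fe ≈ 300.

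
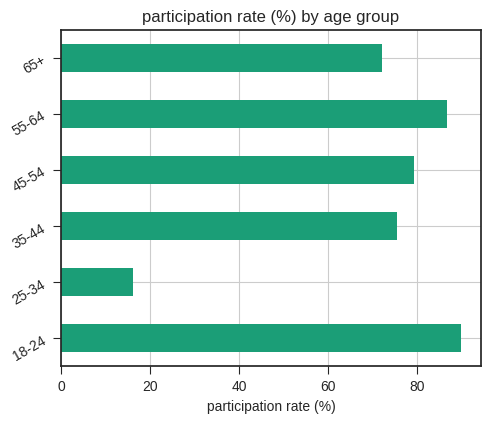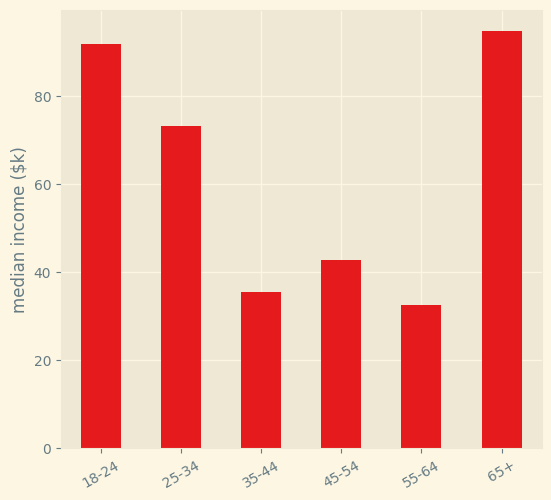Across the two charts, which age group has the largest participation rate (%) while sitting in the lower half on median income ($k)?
Chart 2 median median income ($k) ≈ 60; below-median age groups: 35-44, 45-54, 55-64. Among those, 55-64 has the highest participation rate (%) (≈ 90).

55-64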